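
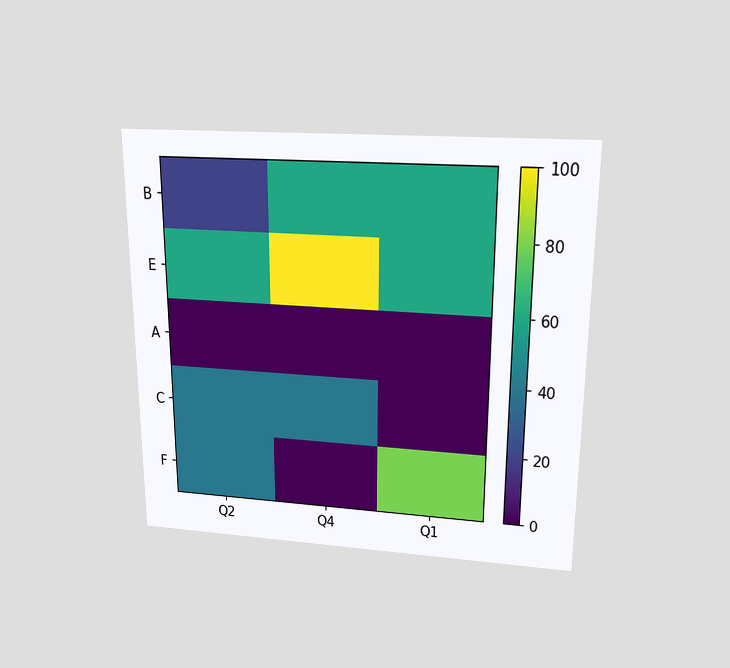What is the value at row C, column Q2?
The chart is viewed slightly from above. Matching cell (C, Q2) against the colorbar gives 40.

40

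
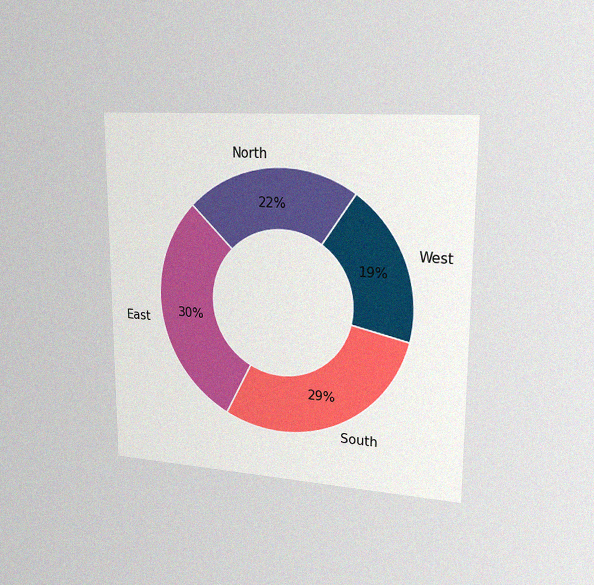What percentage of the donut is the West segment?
The chart is viewed slightly from the right, with some photo noise. The West segment takes up 19% of the ring.

19%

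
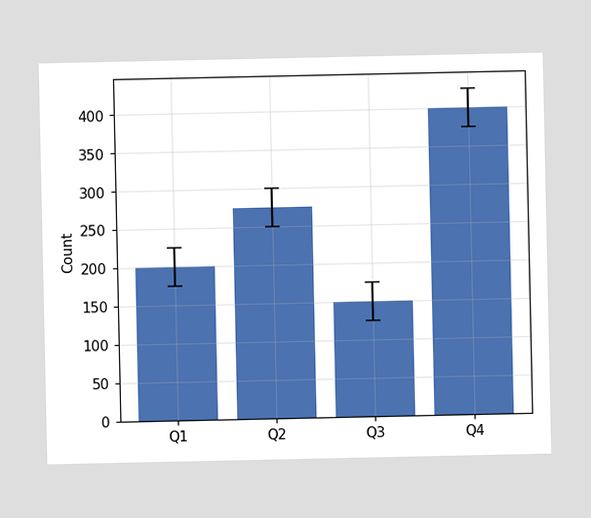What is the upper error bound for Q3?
The Q3 bar's upper whisker reaches 175.

175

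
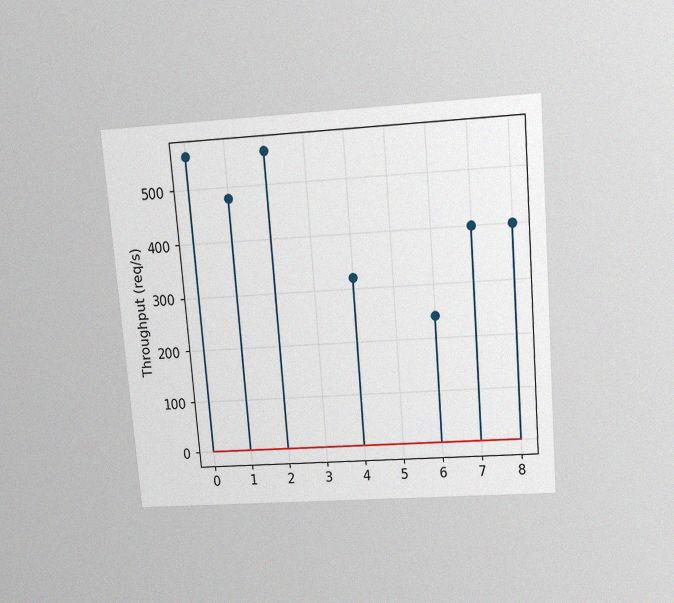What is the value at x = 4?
320req/s

The chart is tilted about 5° counter-clockwise and viewed slightly from above, with some photo noise. The stem at x=4 reaches 320req/s.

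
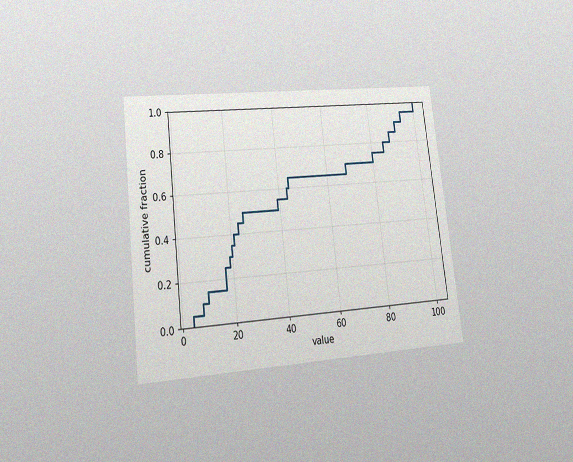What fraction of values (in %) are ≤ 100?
The chart is tilted about 7° counter-clockwise and viewed at a slight angle, with some photo noise. At x=100 the ECDF step is at 100%.

100%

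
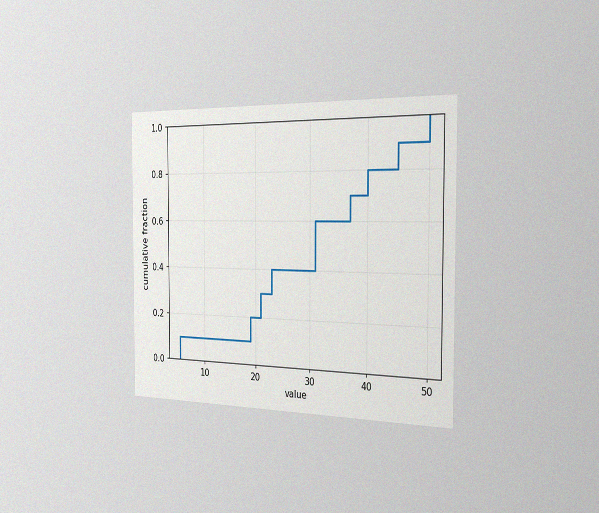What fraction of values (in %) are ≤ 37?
70%

The chart is viewed slightly from the right, with some photo noise. At x=37 the ECDF step is at 70%.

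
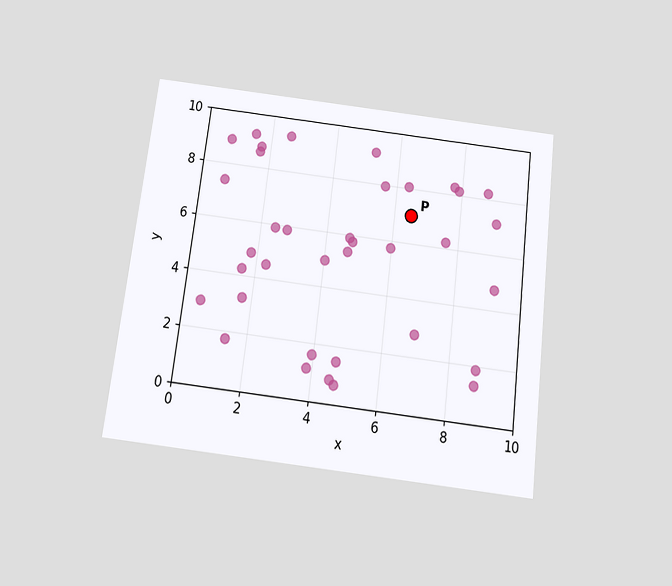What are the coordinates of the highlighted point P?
The chart is tilted about 7° clockwise and viewed slightly from below. Following the gridlines from P to each axis, P sits at (6.5, 7).

(6.5, 7)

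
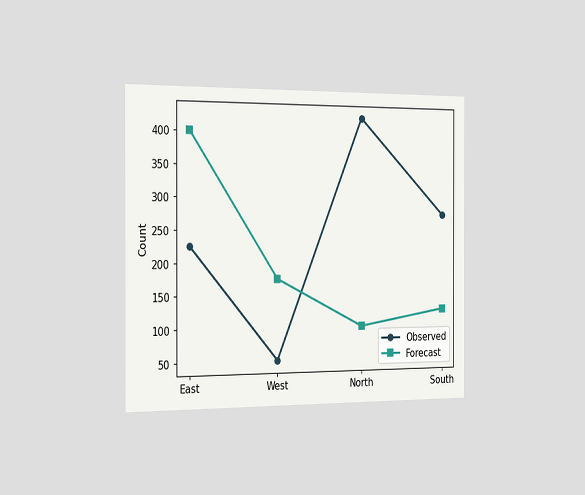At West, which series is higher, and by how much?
Forecast, by 125

The chart is viewed slightly from the left. At West, Forecast sits above the other line by 125.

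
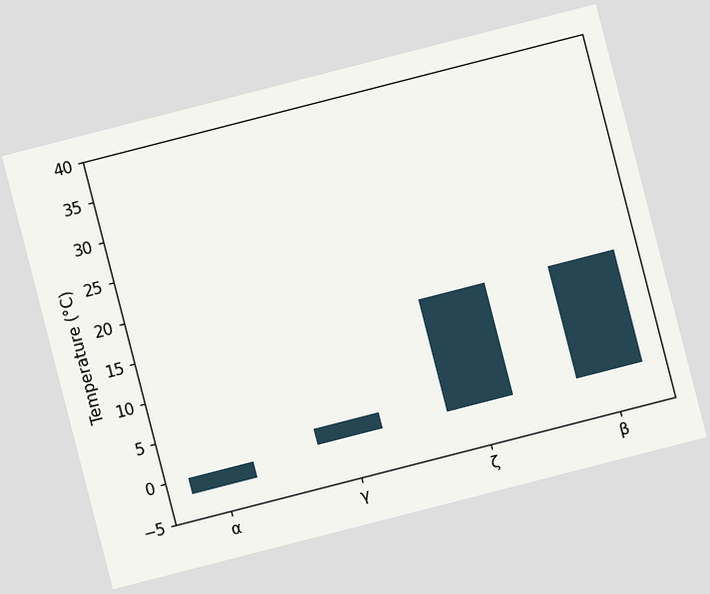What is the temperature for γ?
The chart is tilted about 14° counter-clockwise. Reading along the chart's y-axis, the γ bar reaches 2°C.

2°C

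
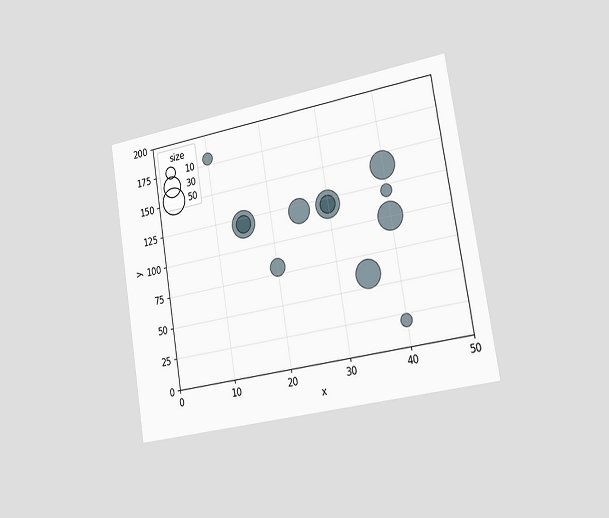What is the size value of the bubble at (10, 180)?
10

The chart is tilted about 9° counter-clockwise and viewed slightly from the right. Matching the bubble at (10, 180) against the size legend gives 10.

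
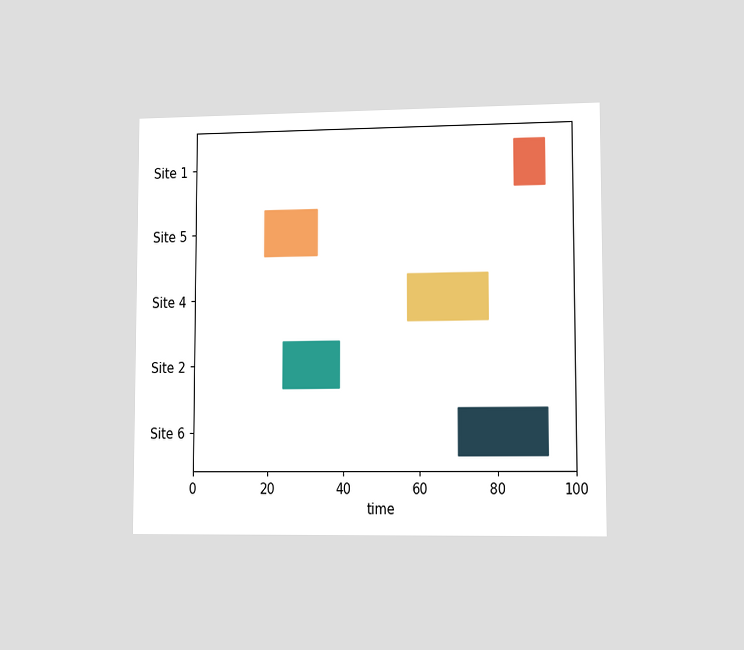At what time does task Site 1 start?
The chart is viewed slightly from the right. The Site 1 bar begins at t=85.

85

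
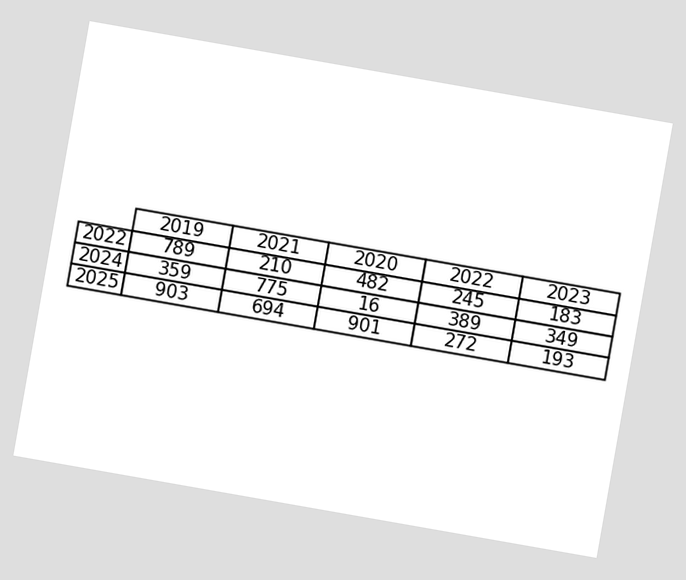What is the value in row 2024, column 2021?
775

The chart is tilted about 10° clockwise. The (2024, 2021) cell reads 775.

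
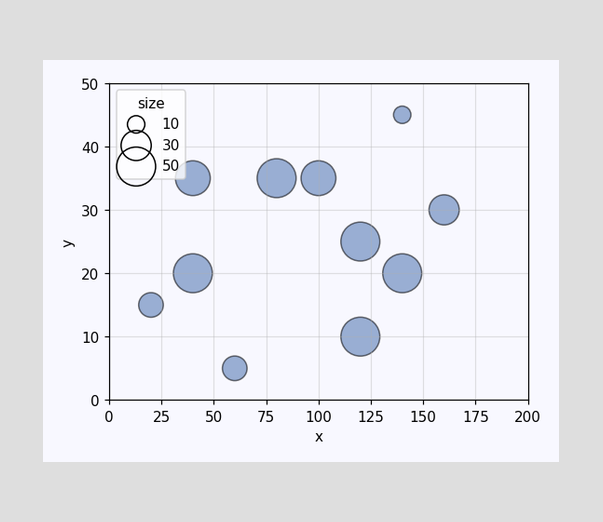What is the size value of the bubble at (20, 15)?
Matching the bubble at (20, 15) against the size legend gives 20.

20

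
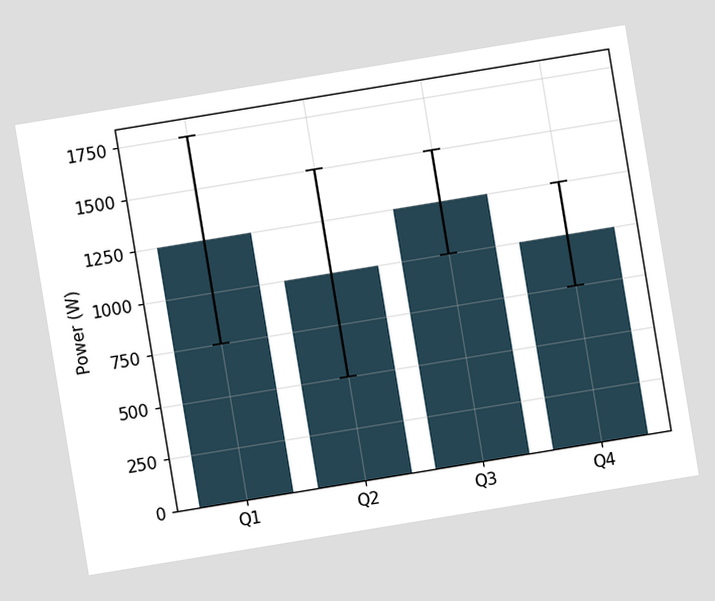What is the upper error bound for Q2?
1500W

The chart is tilted about 9° counter-clockwise. The Q2 bar's upper whisker reaches 1500W.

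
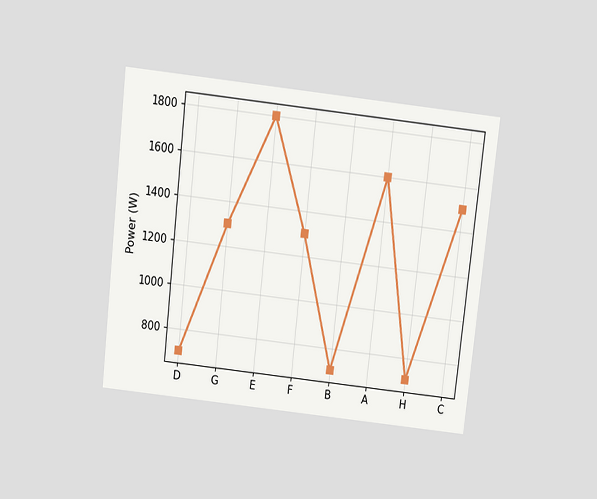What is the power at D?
The chart is tilted about 6° clockwise and viewed slightly from above. At D, the line is at 700W.

700W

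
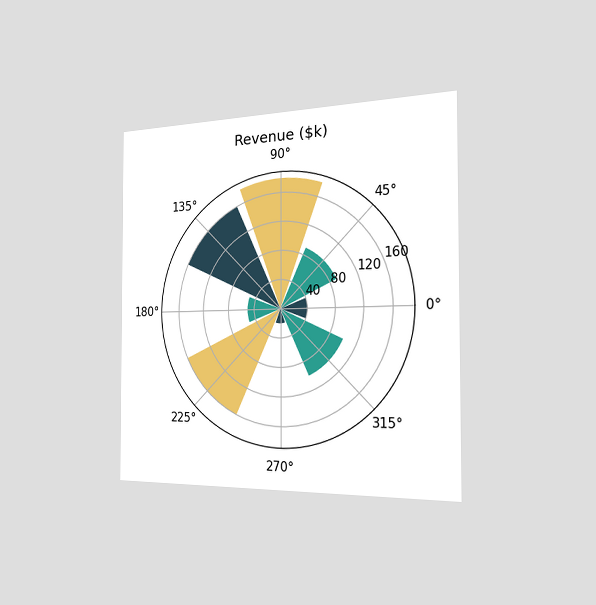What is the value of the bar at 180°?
The chart is viewed slightly from the right. The bar at 180° reaches $50k on the radial axis.

$50k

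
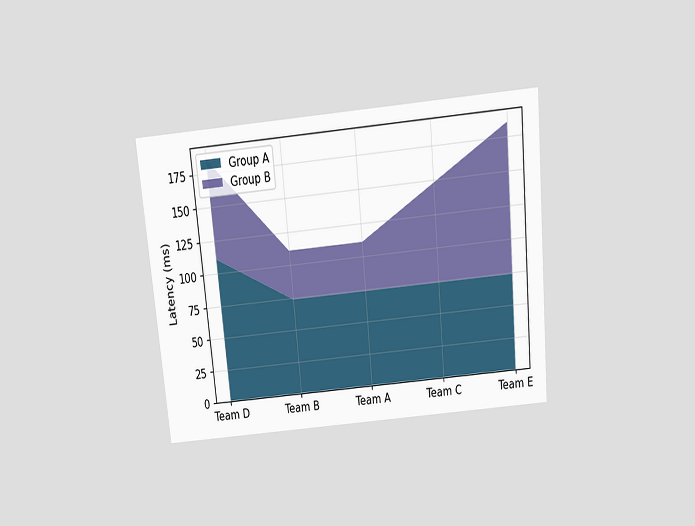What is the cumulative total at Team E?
The chart is tilted about 5° counter-clockwise and viewed slightly from above. The stacked total at Team E reaches 185ms.

185ms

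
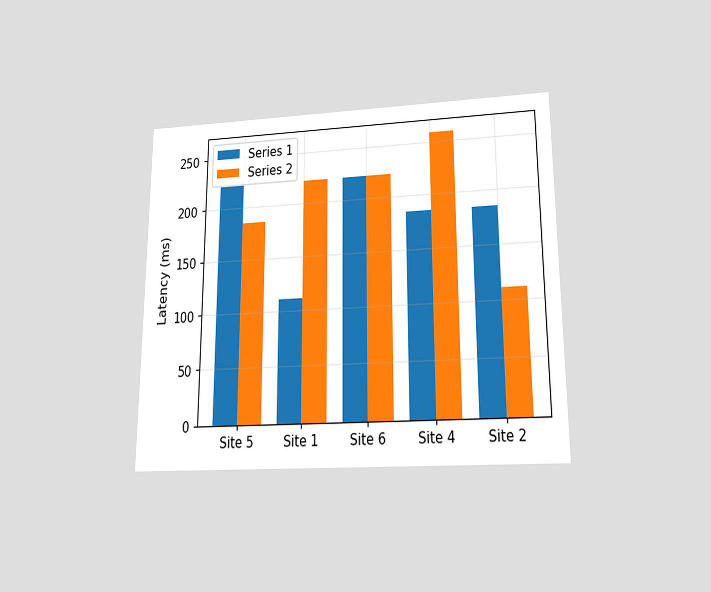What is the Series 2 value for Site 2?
111ms

The chart is viewed slightly from below. The Series 2 bar at Site 2 reaches 111ms on the y-axis.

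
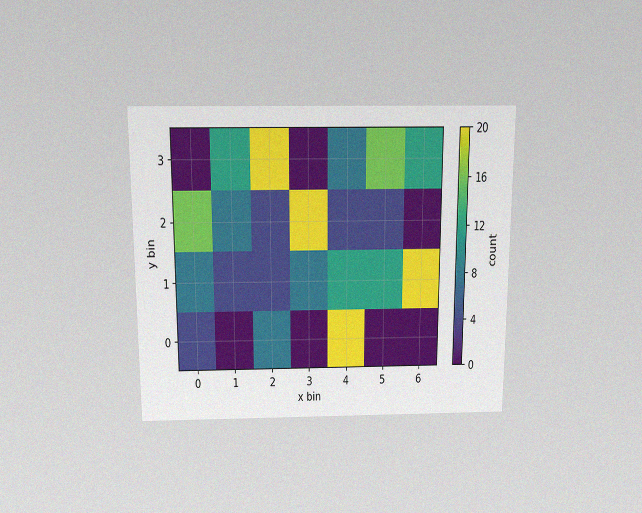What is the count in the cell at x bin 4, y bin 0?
The chart is viewed slightly from above, with some photo noise. Matching the cell (4, 0) against the colorbar gives 20.

20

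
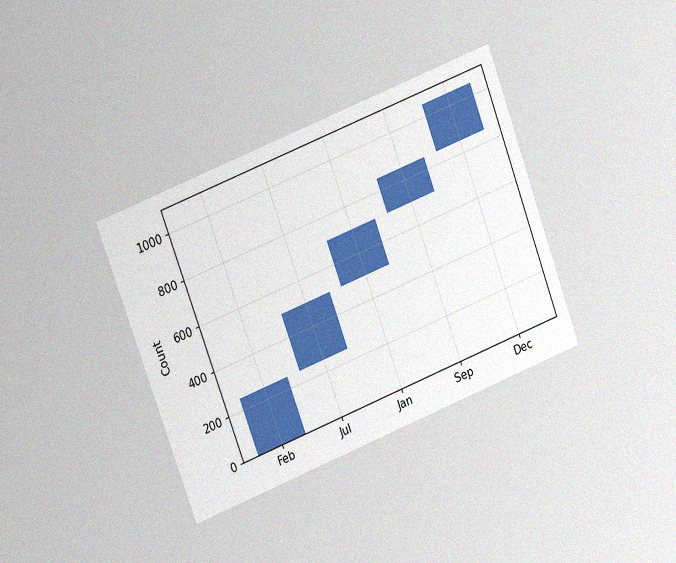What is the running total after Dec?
1050

The chart is tilted about 21° counter-clockwise and viewed at a slight angle, with some photo noise. After Dec the running total reaches 1050.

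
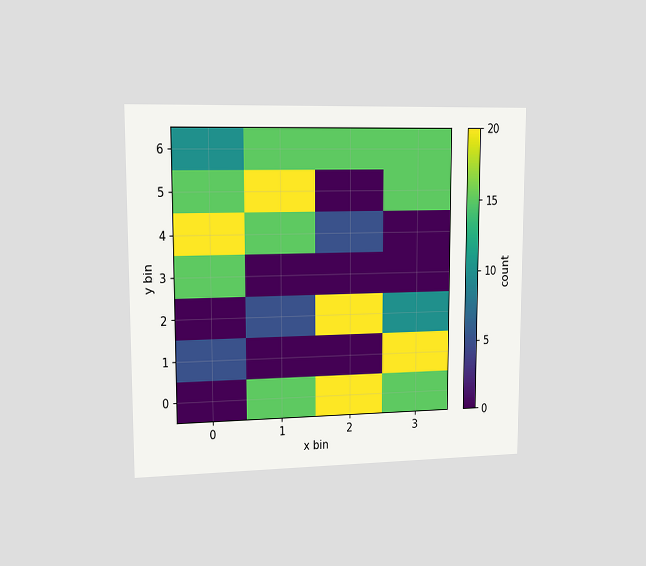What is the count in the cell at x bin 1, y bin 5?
20

The chart is viewed slightly from the left. Matching the cell (1, 5) against the colorbar gives 20.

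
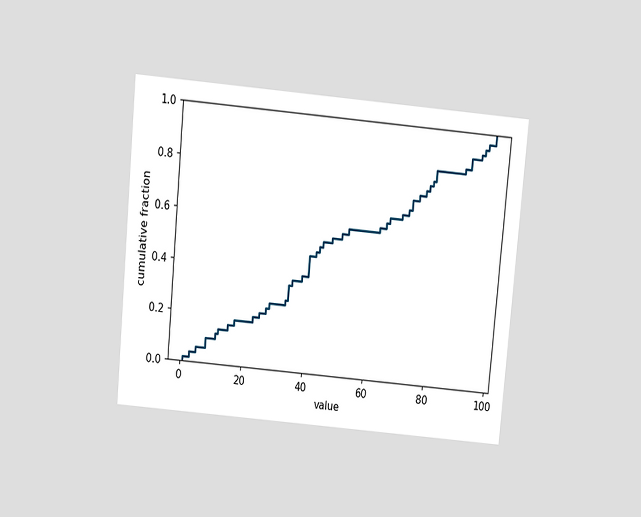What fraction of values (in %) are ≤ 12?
The chart is tilted about 5° clockwise and viewed slightly from above. At x=12 the ECDF step is at 14%.

14%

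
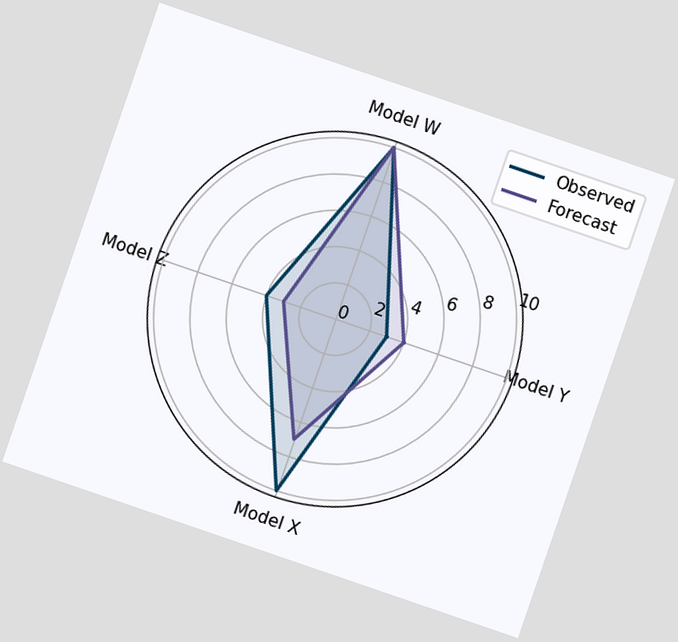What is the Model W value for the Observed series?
The chart is tilted about 19° clockwise. On the Model W axis, Observed reaches 10.

10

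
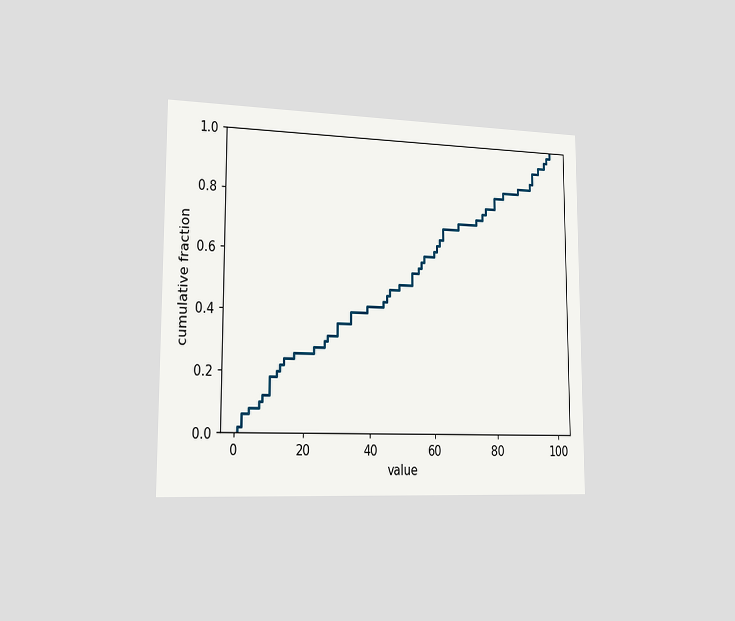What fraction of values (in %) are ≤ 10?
18%

The chart is viewed slightly from the left. At x=10 the ECDF step is at 18%.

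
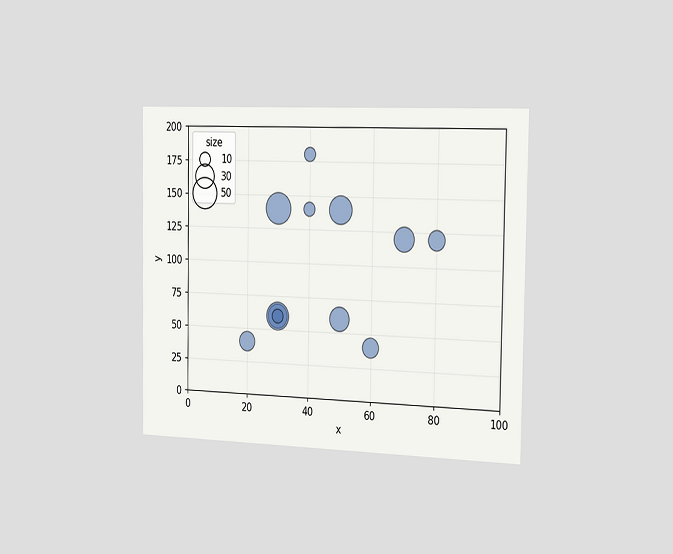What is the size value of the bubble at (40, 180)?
The chart is viewed slightly from the right. Matching the bubble at (40, 180) against the size legend gives 10.

10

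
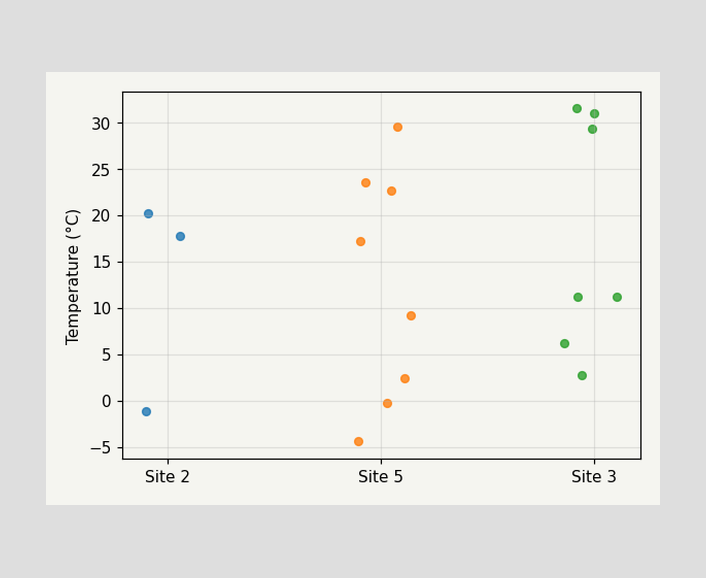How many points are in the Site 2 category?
Counting the markers in the Site 2 column gives 3.

3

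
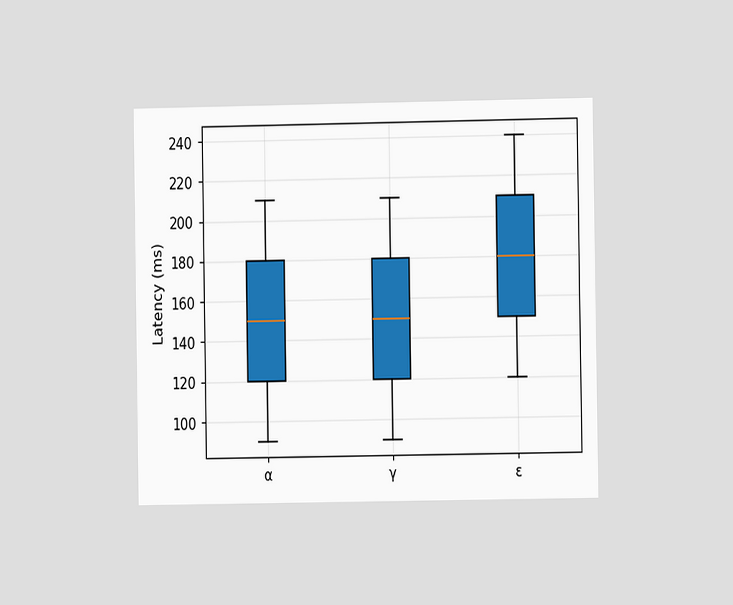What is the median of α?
150ms

The chart is viewed at a slight angle. The median line in the α box sits at 150ms.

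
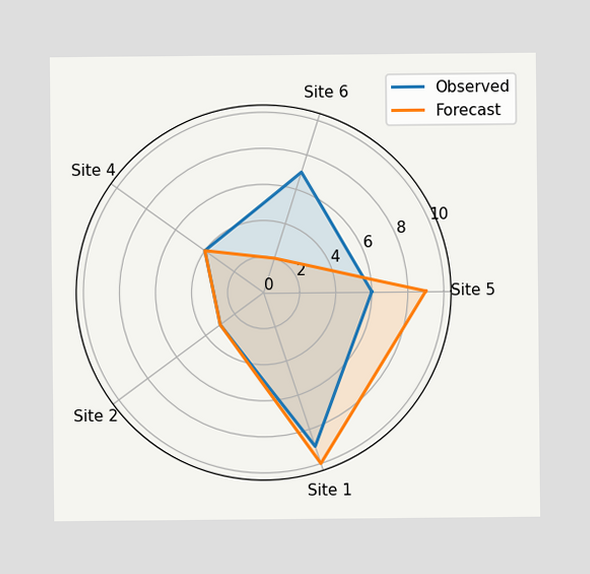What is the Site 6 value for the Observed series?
7

On the Site 6 axis, Observed reaches 7.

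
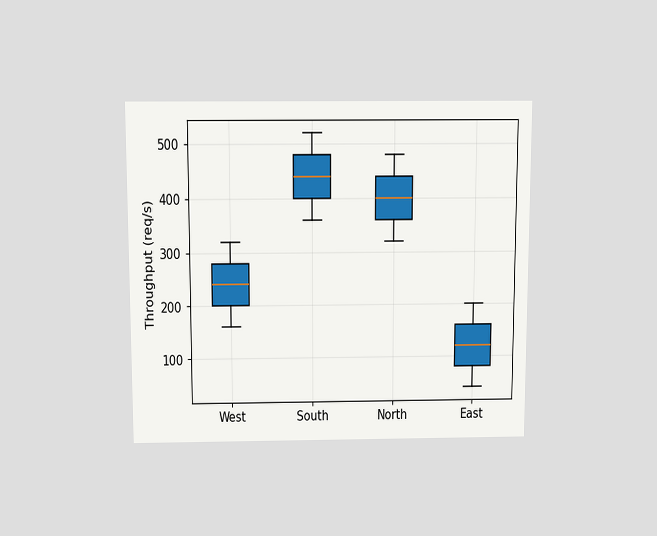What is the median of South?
The chart is viewed slightly from above. The median line in the South box sits at 440req/s.

440req/s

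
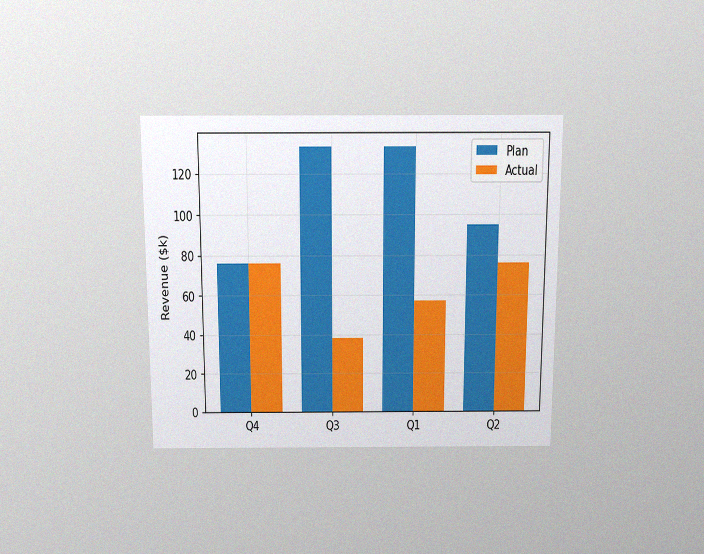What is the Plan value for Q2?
The chart is viewed slightly from above, with some photo noise. The Plan bar at Q2 reaches $95k on the y-axis.

$95k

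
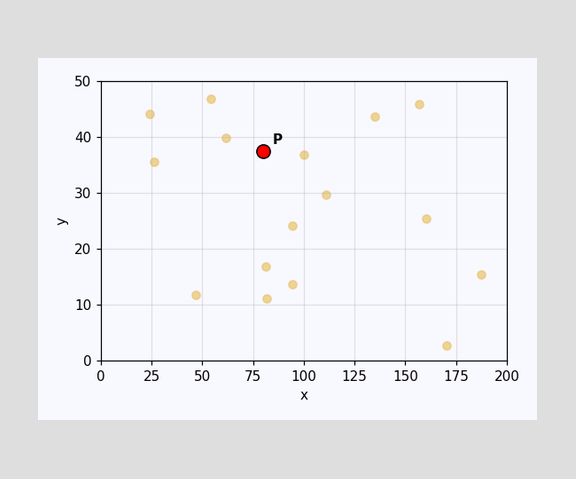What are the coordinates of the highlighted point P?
(80, 37.5)

Following the gridlines from P to each axis, P sits at (80, 37.5).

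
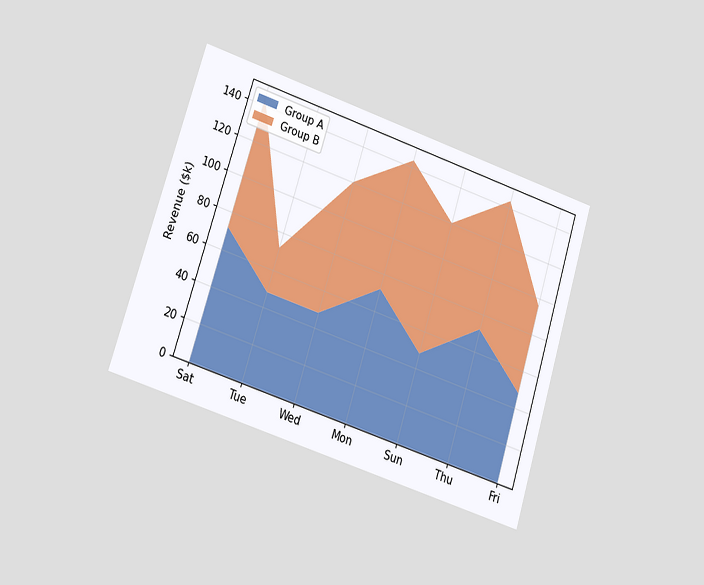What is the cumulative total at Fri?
$96k

The chart is tilted about 18° clockwise and viewed at a slight angle. The stacked total at Fri reaches $96k.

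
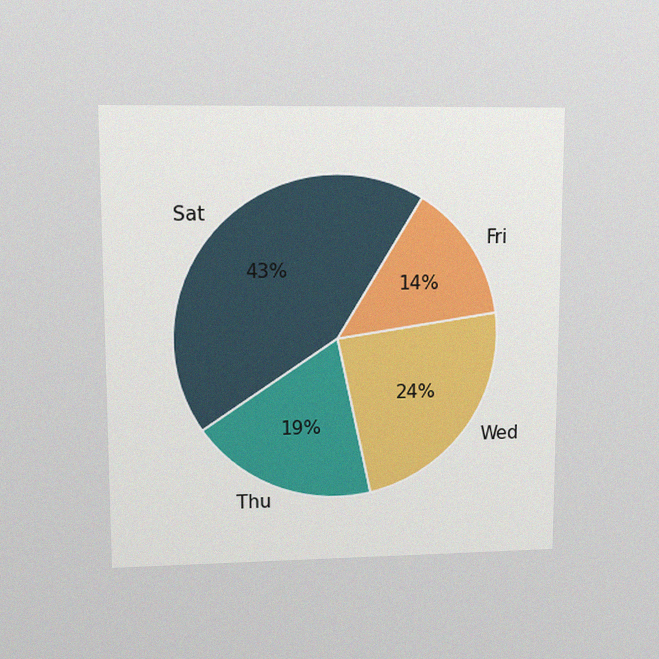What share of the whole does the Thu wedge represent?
19%

The chart is viewed at a slight angle, with some photo noise. The Thu slice takes up 19% of the pie.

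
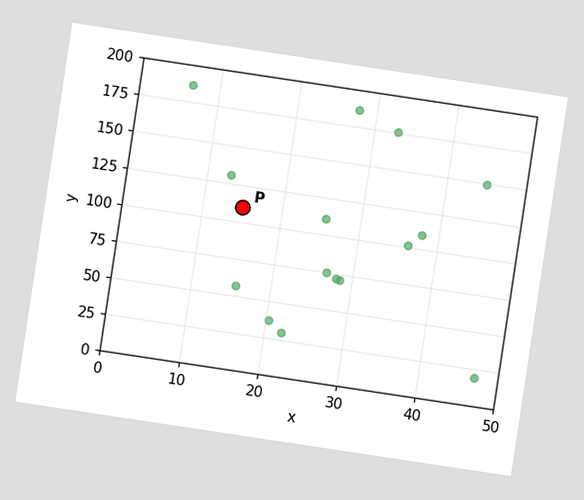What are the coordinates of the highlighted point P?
The chart is tilted about 9° clockwise. Following the gridlines from P to each axis, P sits at (15, 110).

(15, 110)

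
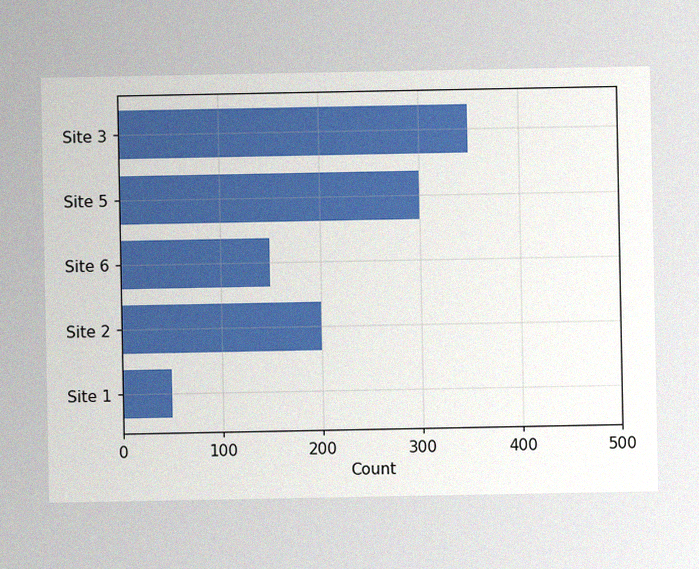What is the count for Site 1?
The image has some photo noise and uneven lighting. Reading along the chart's x-axis, the Site 1 bar reaches 50.

50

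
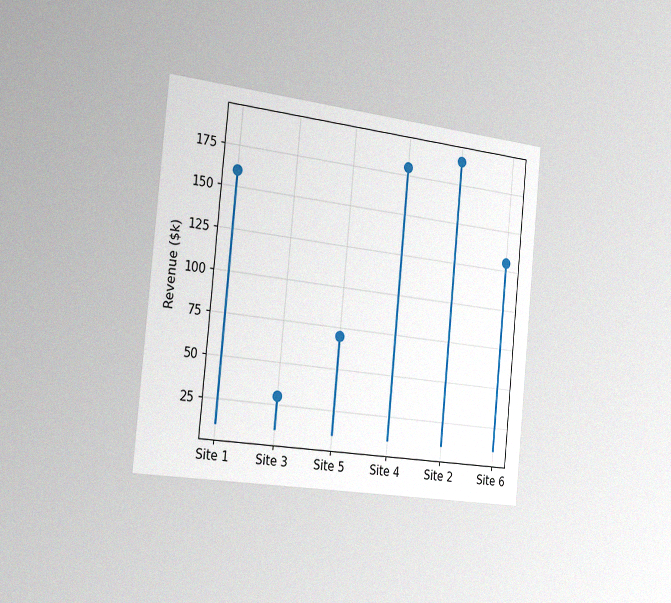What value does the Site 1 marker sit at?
The chart is tilted about 6° clockwise and viewed slightly from the left, with some photo noise. The Site 1 marker sits at $160k.

$160k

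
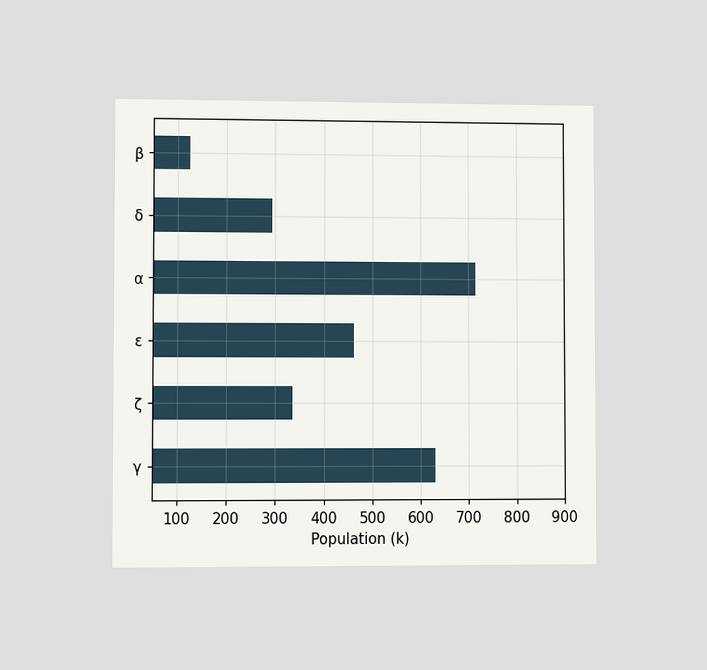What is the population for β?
The chart is viewed at a slight angle. Reading along the chart's x-axis, the β bar reaches 126k.

126k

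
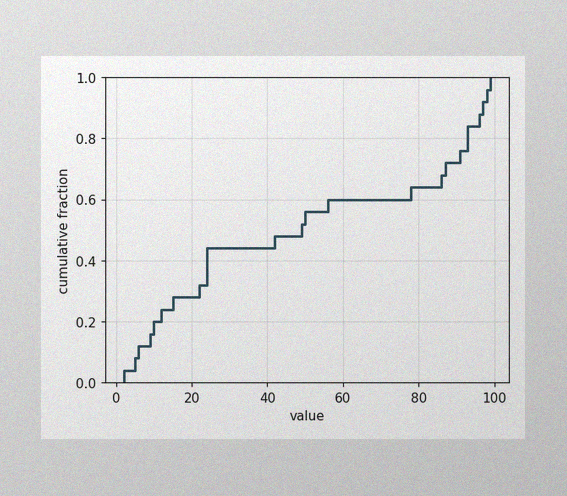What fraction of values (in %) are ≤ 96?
The image has some photo noise and uneven lighting. At x=96 the ECDF step is at 88%.

88%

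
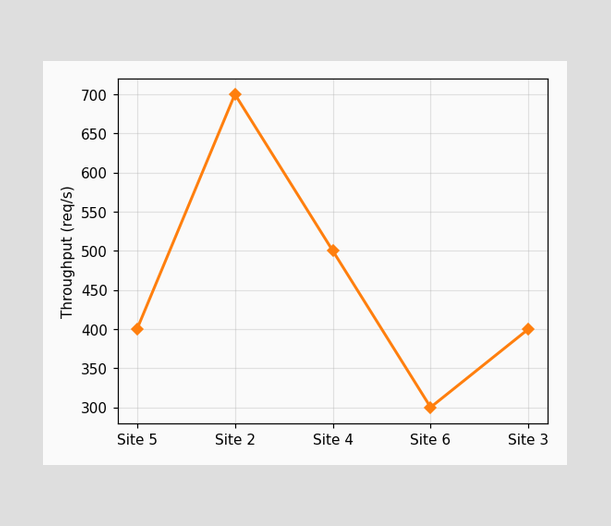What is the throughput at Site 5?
At Site 5, the line is at 400req/s.

400req/s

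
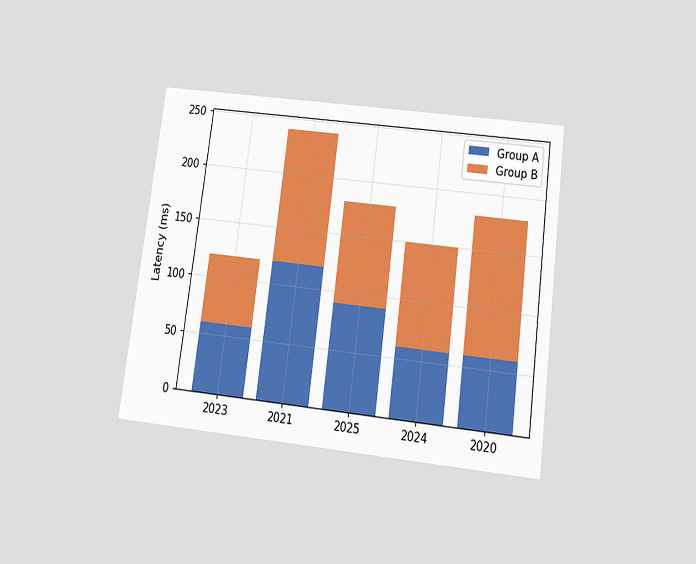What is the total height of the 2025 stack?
The chart is tilted about 7° clockwise and viewed slightly from below. The 2025 stack's top reaches 180ms on the y-axis.

180ms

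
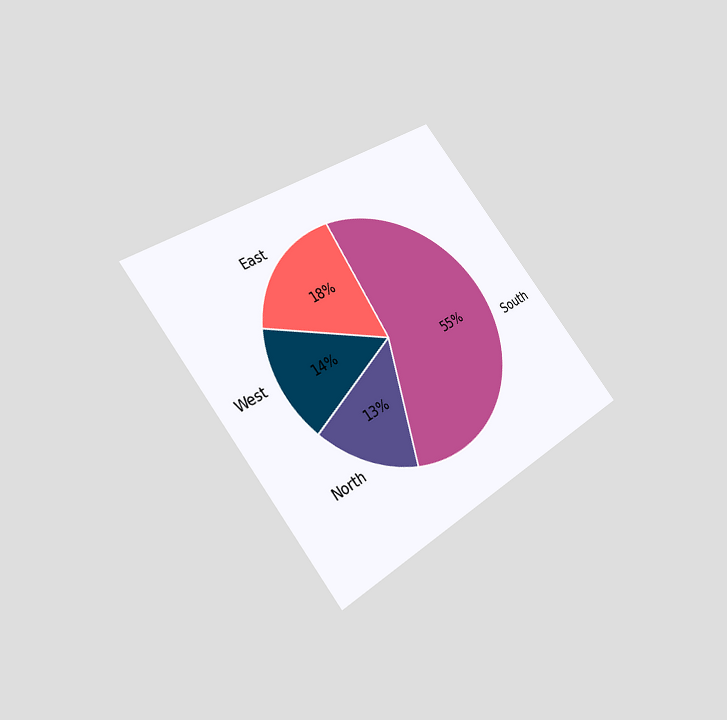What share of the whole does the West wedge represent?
14%

The chart is tilted about 38° counter-clockwise and viewed at a slight angle. The West slice takes up 14% of the pie.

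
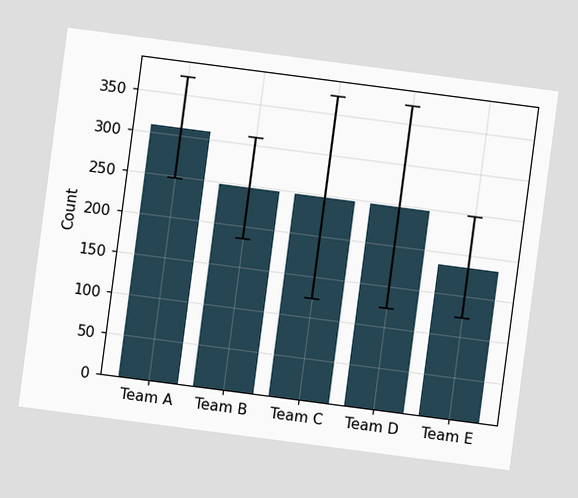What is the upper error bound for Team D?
372

The chart is tilted about 7° clockwise. The Team D bar's upper whisker reaches 372.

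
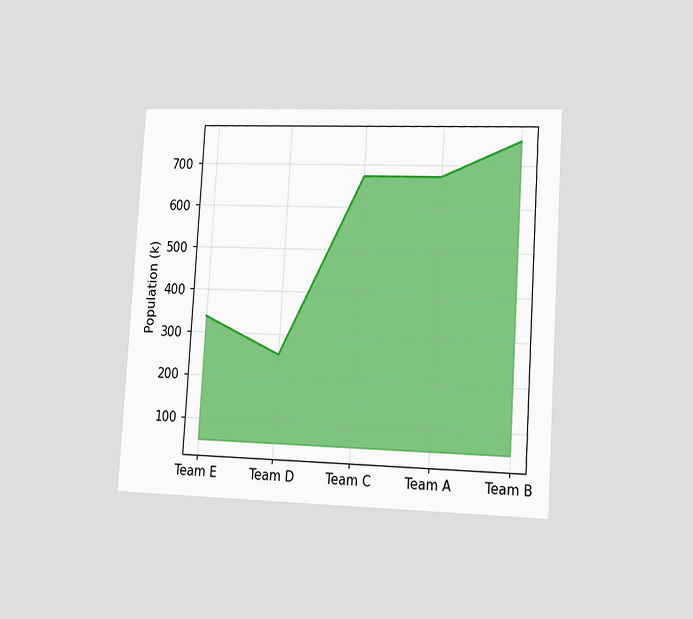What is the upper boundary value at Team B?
The chart is tilted about 4° clockwise and viewed slightly from the right. At Team B the upper boundary is at 756k.

756k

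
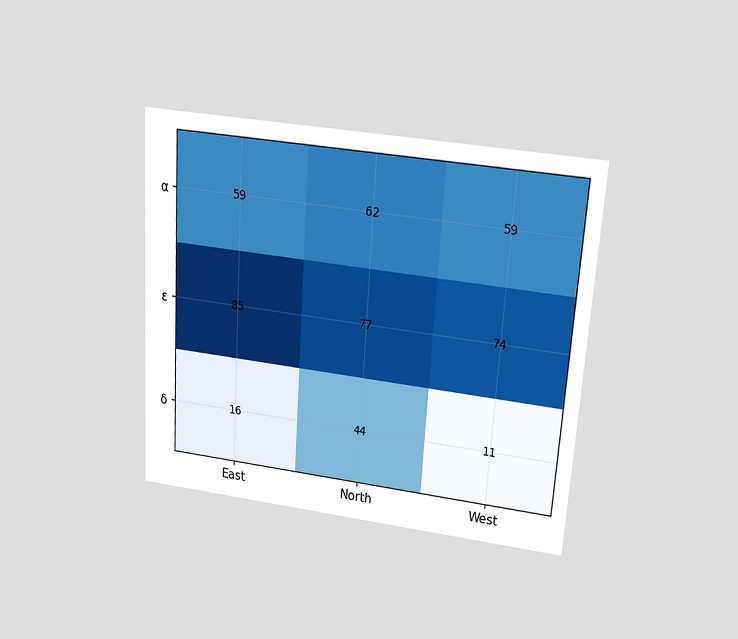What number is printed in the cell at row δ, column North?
44

The chart is tilted about 4° clockwise and viewed slightly from above. The (δ, North) cell reads 44.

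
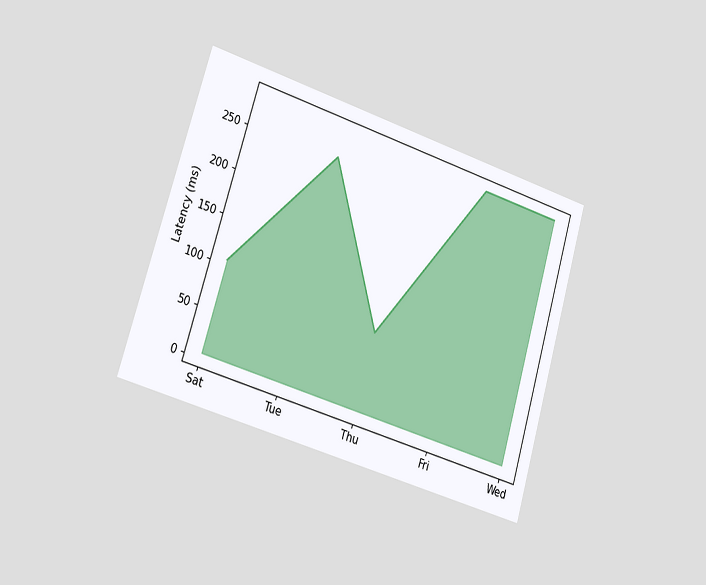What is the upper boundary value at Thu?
The chart is tilted about 17° clockwise and viewed slightly from the left. At Thu the upper boundary is at 90ms.

90ms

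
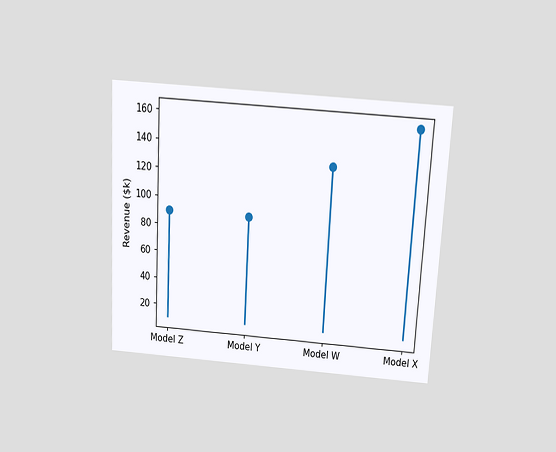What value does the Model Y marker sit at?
$90k

The chart is tilted about 3° clockwise and viewed slightly from above. The Model Y marker sits at $90k.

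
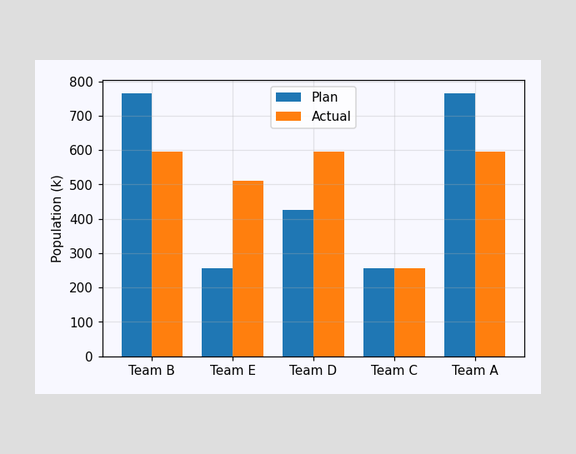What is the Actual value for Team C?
255k

The Actual bar at Team C reaches 255k on the y-axis.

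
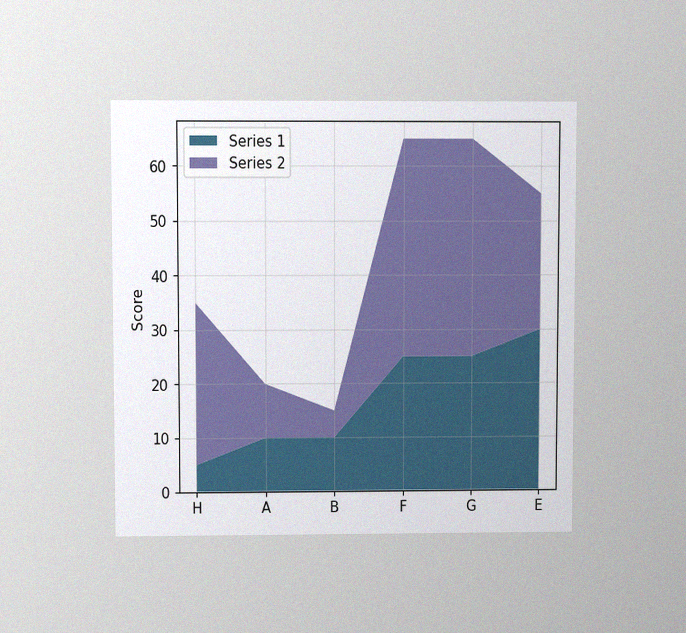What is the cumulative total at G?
65

The chart is viewed at a slight angle, with some photo noise. The stacked total at G reaches 65.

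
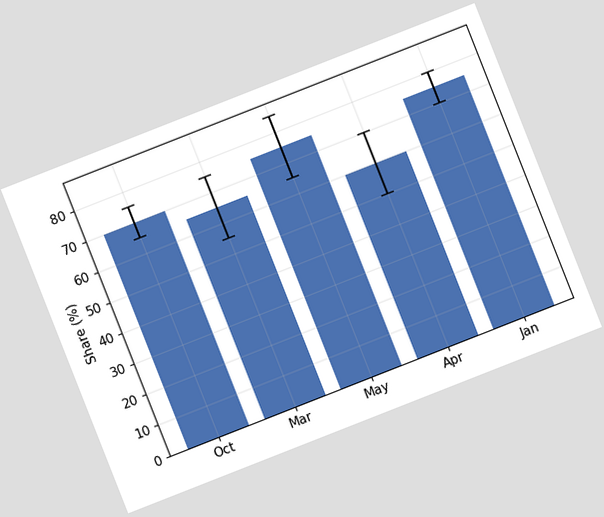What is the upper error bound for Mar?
75%

The chart is tilted about 21° counter-clockwise. The Mar bar's upper whisker reaches 75%.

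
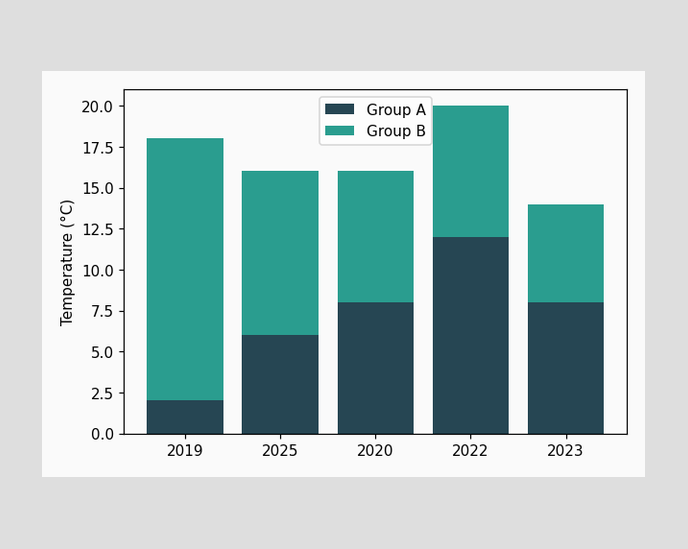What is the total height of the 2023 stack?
The 2023 stack's top reaches 14°C on the y-axis.

14°C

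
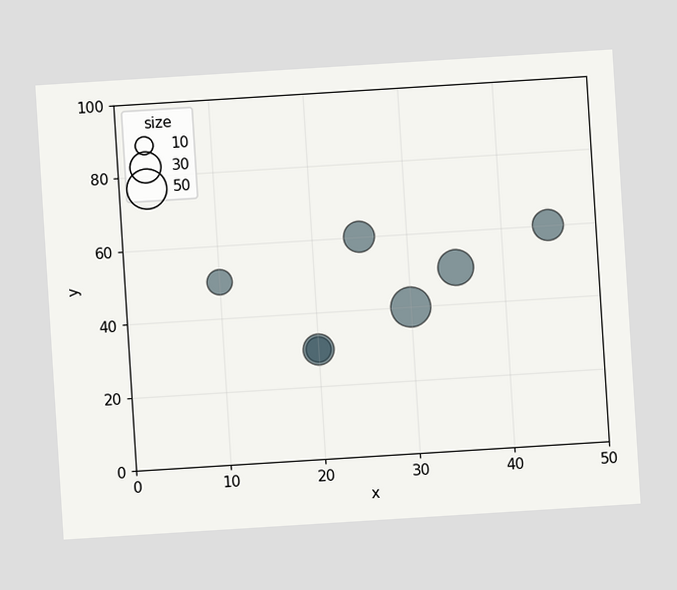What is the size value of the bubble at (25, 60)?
30

The chart is tilted about 4° counter-clockwise. Matching the bubble at (25, 60) against the size legend gives 30.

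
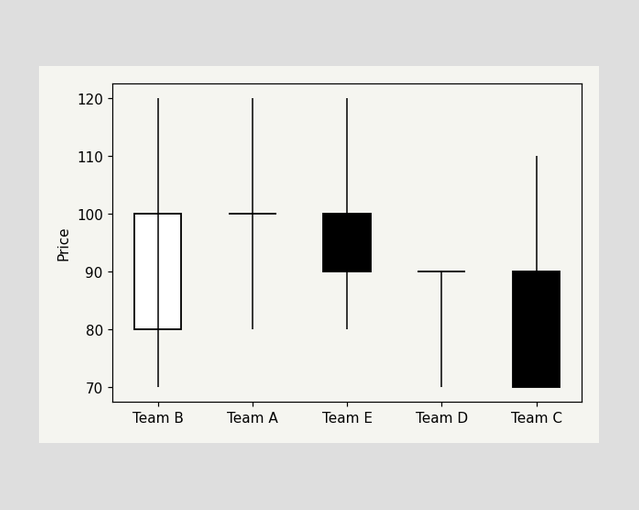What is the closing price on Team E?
90

The Team E candle closes at 90.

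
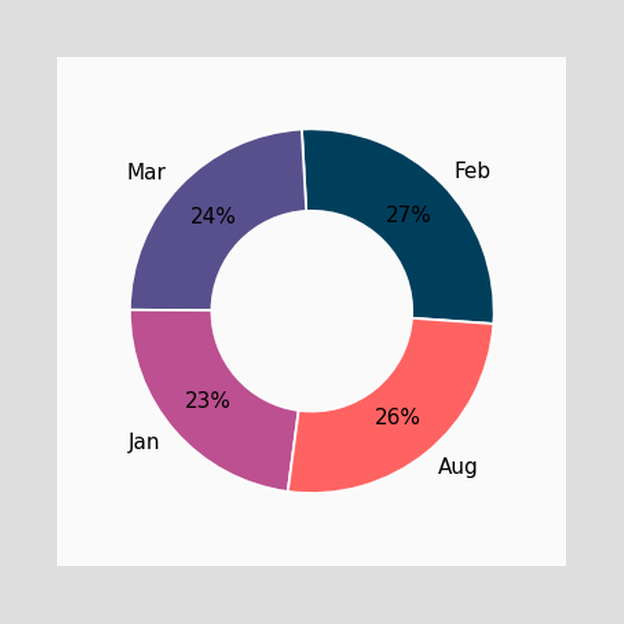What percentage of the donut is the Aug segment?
The Aug segment takes up 26% of the ring.

26%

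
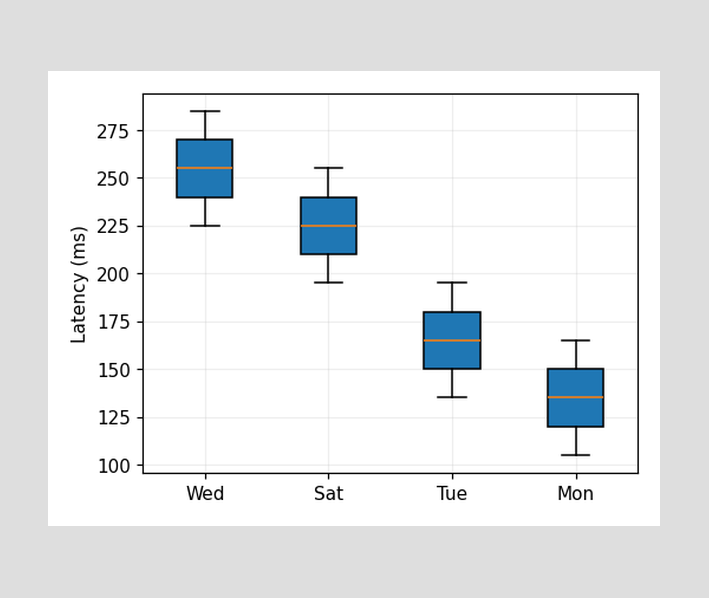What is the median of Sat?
The median line in the Sat box sits at 225ms.

225ms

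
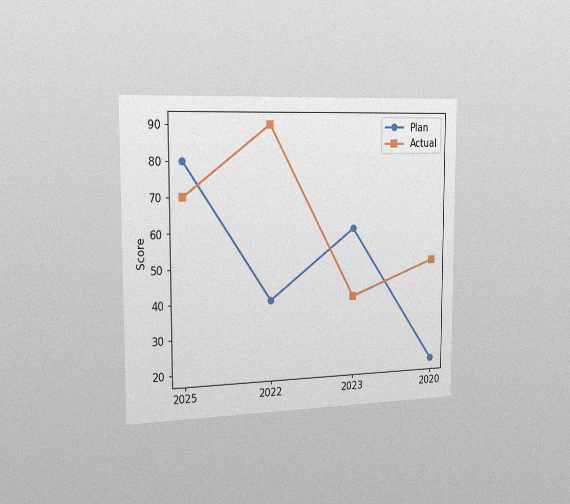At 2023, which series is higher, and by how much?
Plan, by 20

The chart is viewed slightly from the left, with some photo noise. At 2023, Plan sits above the other line by 20.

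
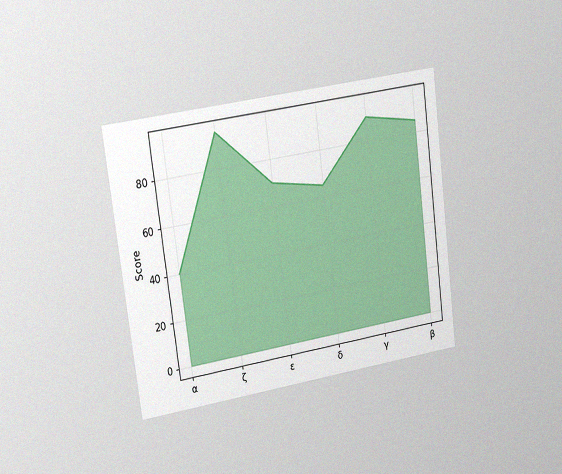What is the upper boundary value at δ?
65

The chart is tilted about 7° counter-clockwise and viewed slightly from the left, with some photo noise. At δ the upper boundary is at 65.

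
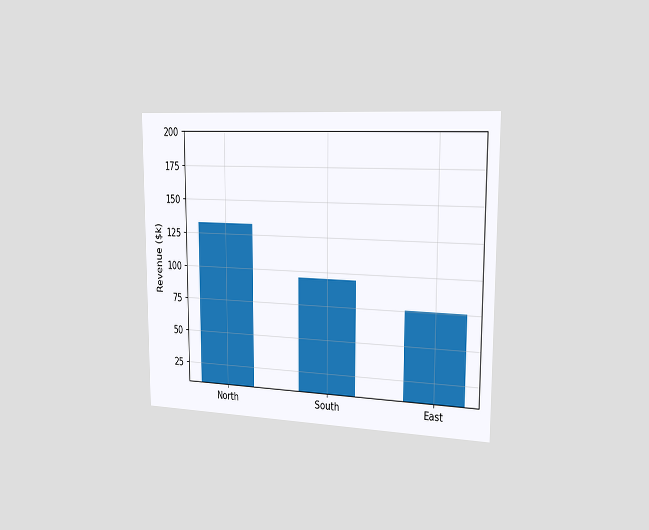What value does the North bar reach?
$133k

The chart is viewed slightly from the right. Reading along the chart's y-axis, the North bar reaches $133k.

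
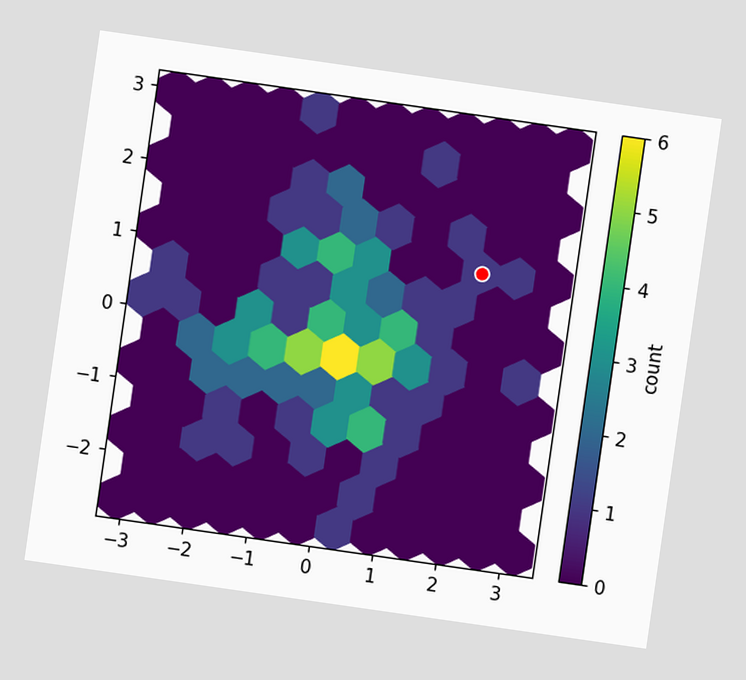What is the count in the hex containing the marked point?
The chart is tilted about 8° clockwise. The marked hex reads 1 on the colorbar.

1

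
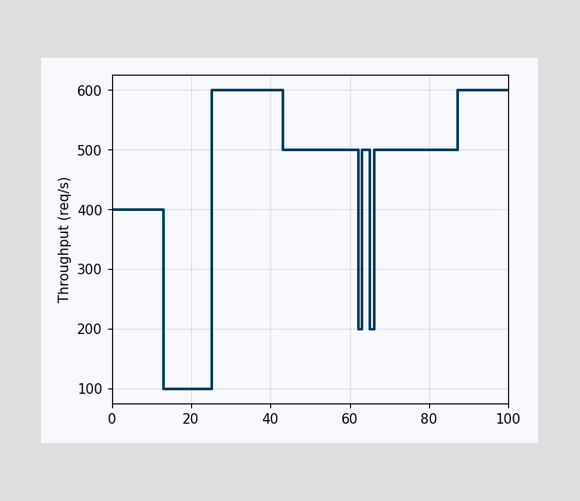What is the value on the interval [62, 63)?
On [62, 63) the step sits at 200req/s.

200req/s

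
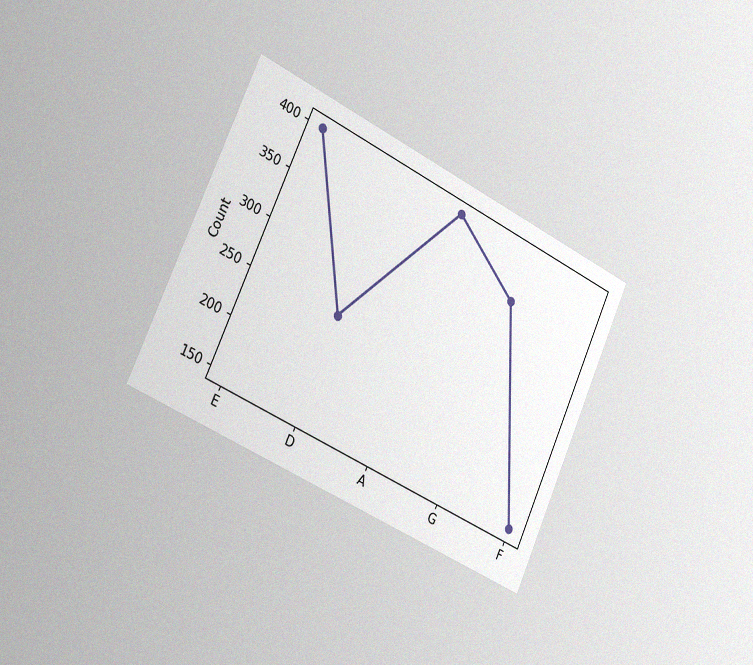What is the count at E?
400

The chart is tilted about 25° clockwise and viewed slightly from the left, with some photo noise. At E, the line is at 400.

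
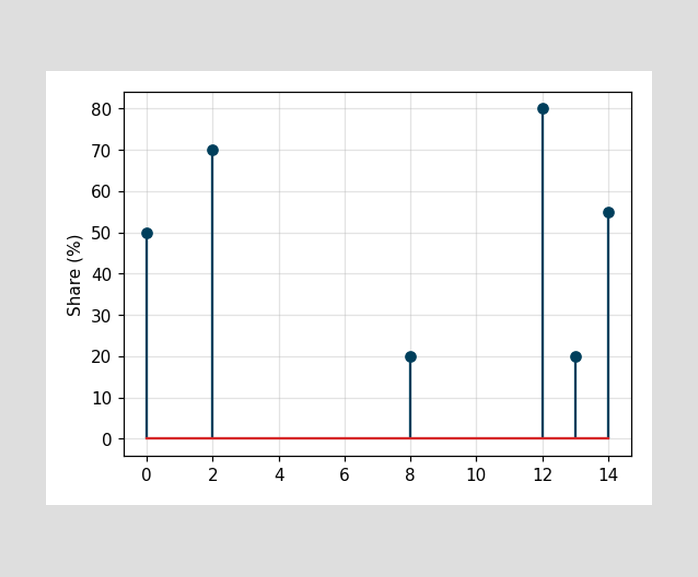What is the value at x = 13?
20%

The stem at x=13 reaches 20%.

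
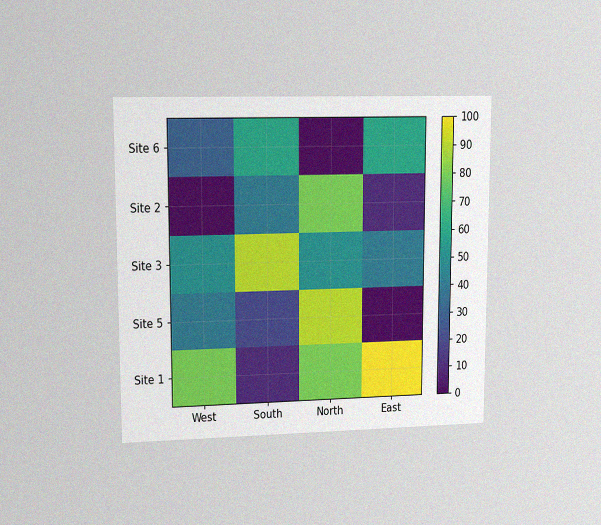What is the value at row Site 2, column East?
10

The chart is viewed at a slight angle, with some photo noise. Matching cell (Site 2, East) against the colorbar gives 10.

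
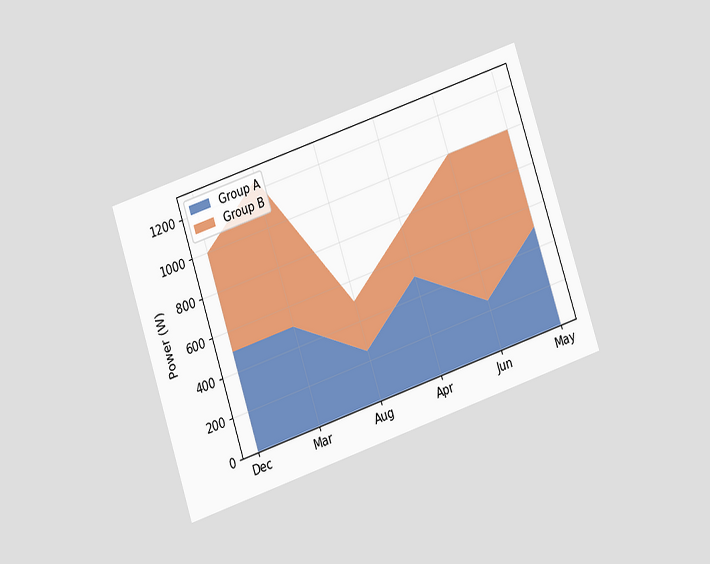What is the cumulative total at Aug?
500W

The chart is tilted about 18° counter-clockwise and viewed slightly from below. The stacked total at Aug reaches 500W.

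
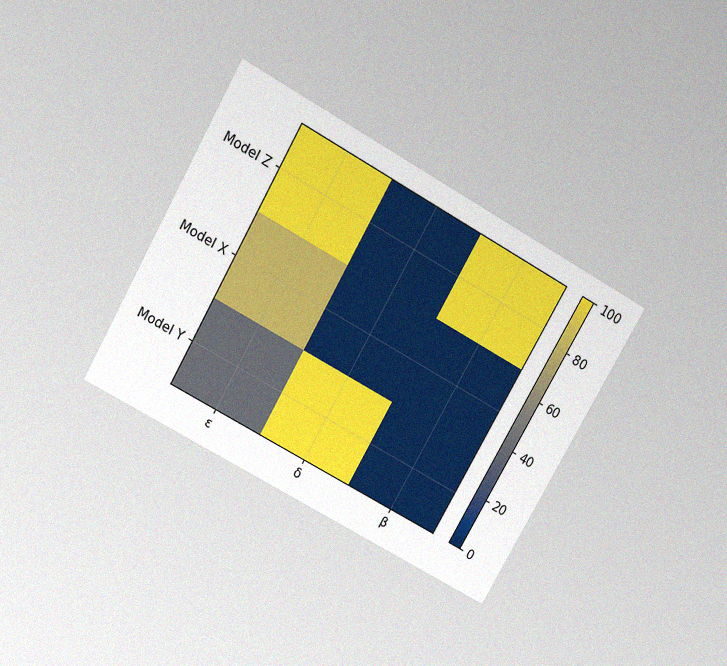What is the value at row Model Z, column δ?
The chart is tilted about 30° clockwise and viewed slightly from above, with some photo noise. Matching cell (Model Z, δ) against the colorbar gives 0.

0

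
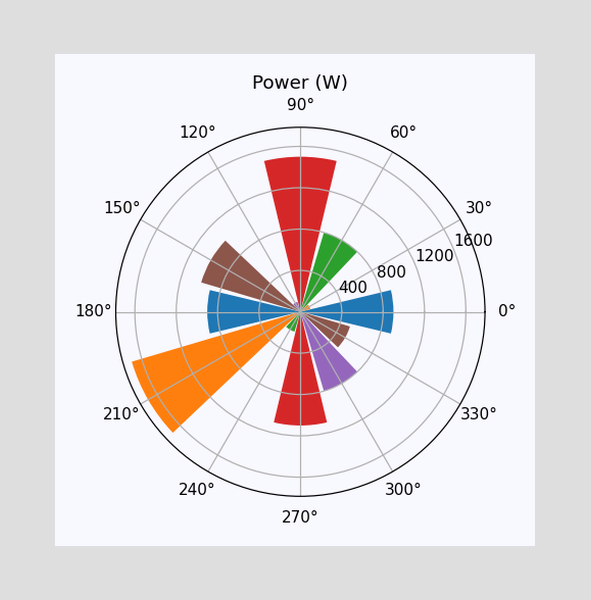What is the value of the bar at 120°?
100W

The bar at 120° reaches 100W on the radial axis.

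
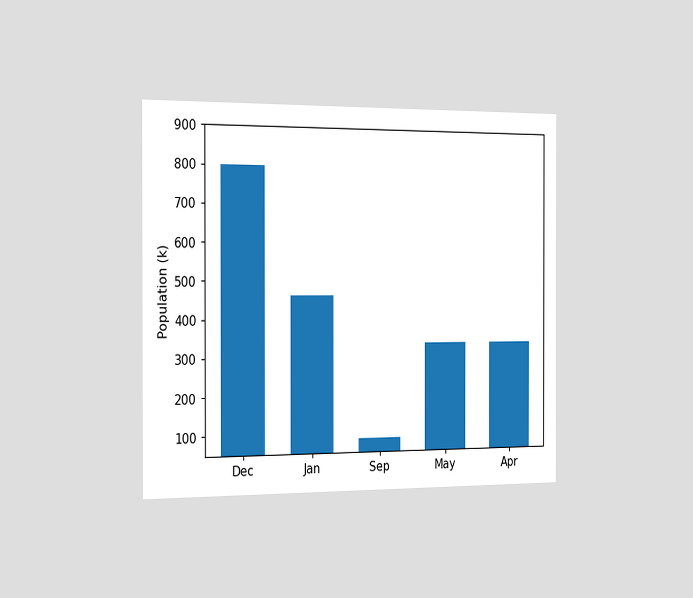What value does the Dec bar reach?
The chart is viewed slightly from the left. Reading along the chart's y-axis, the Dec bar reaches 798k.

798k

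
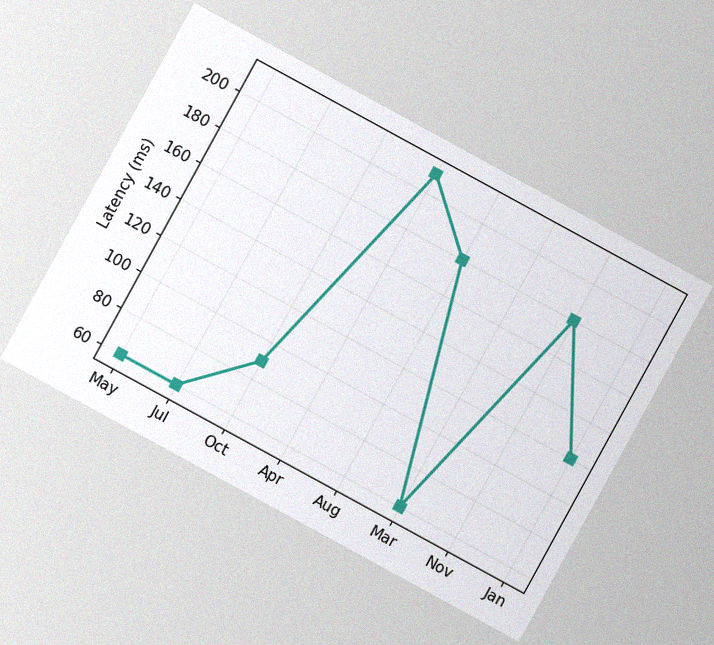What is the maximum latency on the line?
The chart is tilted about 29° clockwise, with some photo noise. The highest point is at Apr, and reading across to the y-axis gives 210ms.

210ms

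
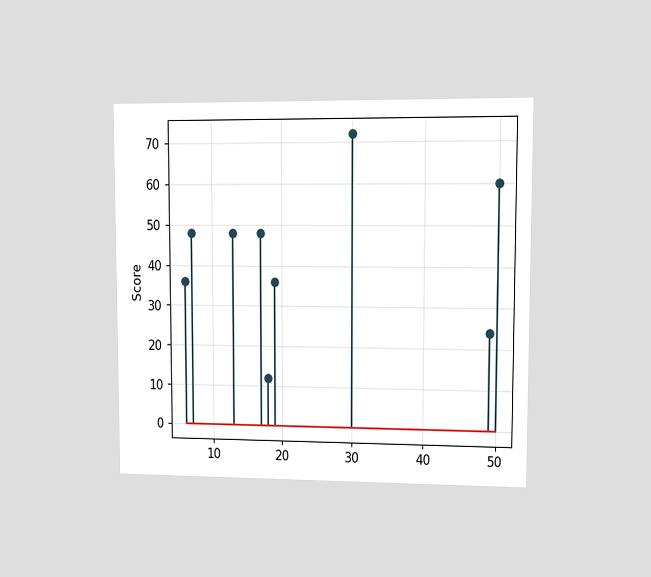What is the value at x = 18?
12

The chart is viewed at a slight angle. The stem at x=18 reaches 12.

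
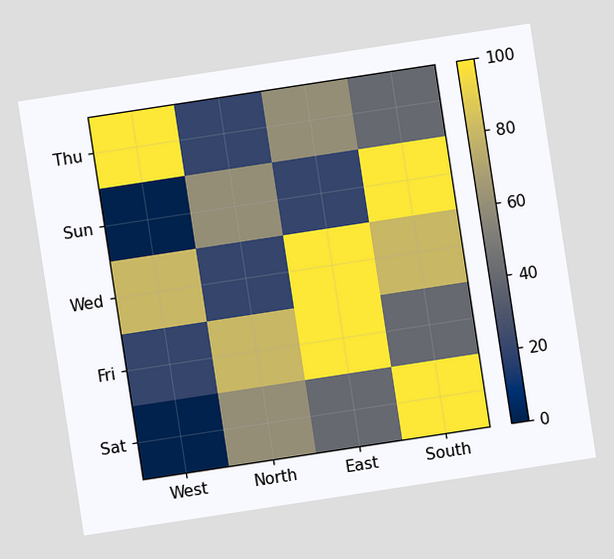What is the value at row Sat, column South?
The chart is tilted about 9° counter-clockwise. Matching cell (Sat, South) against the colorbar gives 100.

100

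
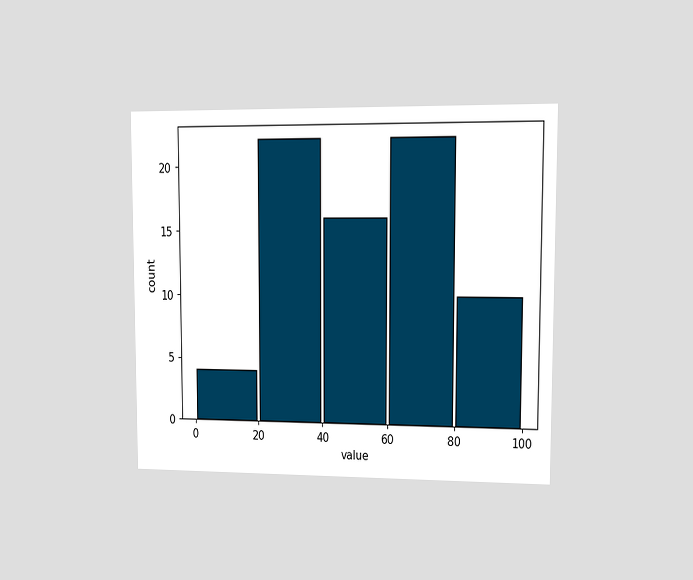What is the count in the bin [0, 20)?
4

The chart is viewed at a slight angle. The [0, 20) bin has height 4.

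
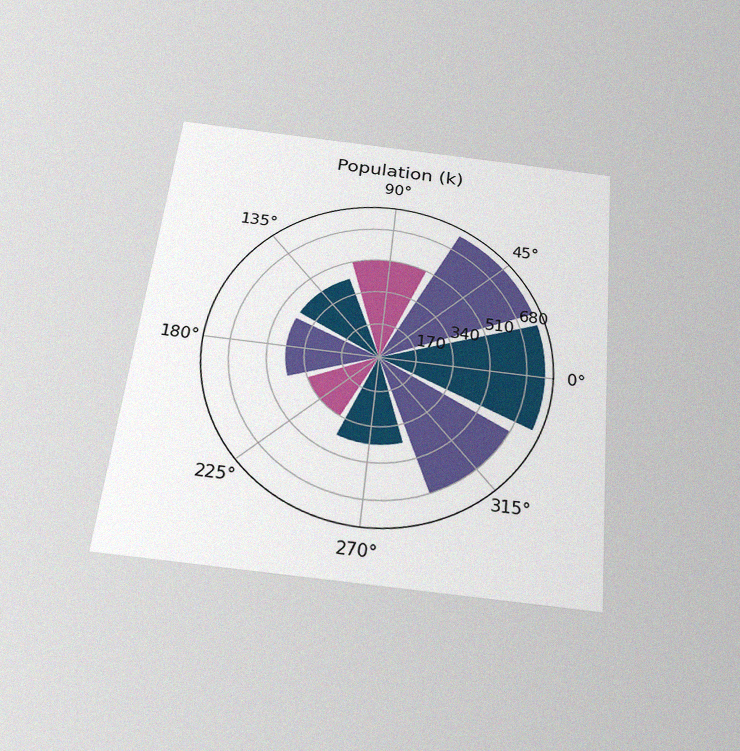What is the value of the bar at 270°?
The chart is tilted about 6° clockwise and viewed slightly from below, with some photo noise. The bar at 270° reaches 425k on the radial axis.

425k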